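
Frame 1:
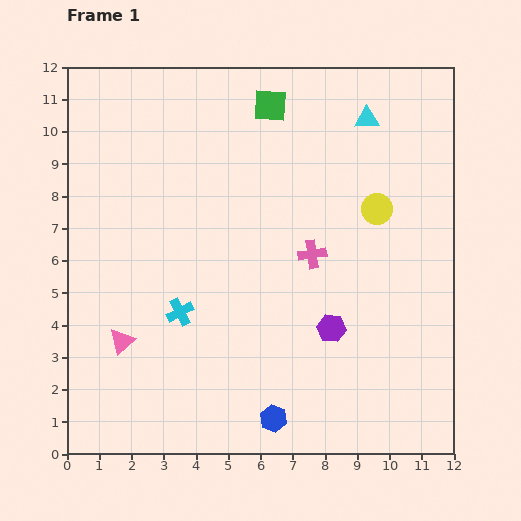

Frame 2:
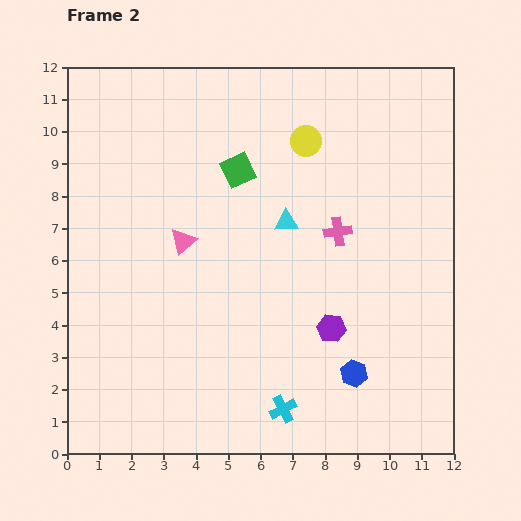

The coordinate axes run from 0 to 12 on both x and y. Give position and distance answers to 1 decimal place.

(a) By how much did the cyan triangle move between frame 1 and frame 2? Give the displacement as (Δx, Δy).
(-2.5, -3.2)

The cyan triangle was at (9.3, 10.4) in frame 1 and (6.8, 7.2) in frame 2.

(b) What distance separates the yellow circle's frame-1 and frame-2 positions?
3.0

The yellow circle moved from (9.6, 7.6) to (7.4, 9.7), a distance of √(2.2² + 2.1²) ≈ 3.0.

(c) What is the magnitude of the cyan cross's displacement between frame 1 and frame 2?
4.4

The cyan cross moved from (3.5, 4.4) to (6.7, 1.4), a distance of √(3.2² + 3.0²) ≈ 4.4.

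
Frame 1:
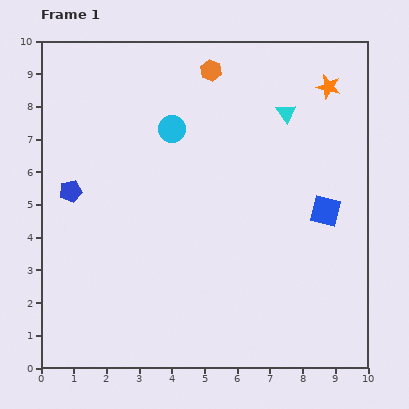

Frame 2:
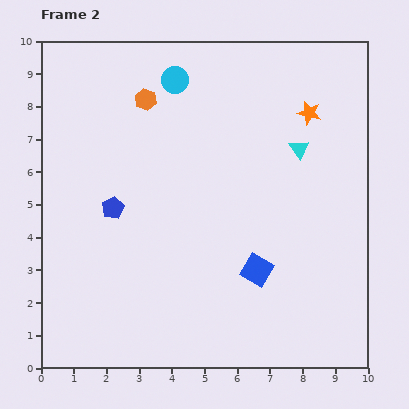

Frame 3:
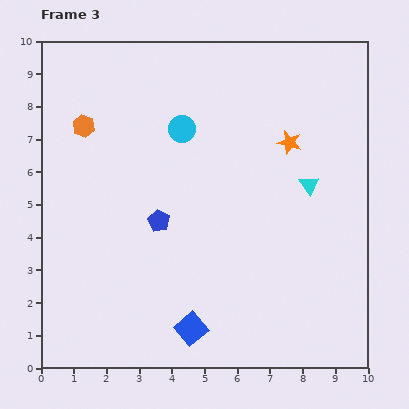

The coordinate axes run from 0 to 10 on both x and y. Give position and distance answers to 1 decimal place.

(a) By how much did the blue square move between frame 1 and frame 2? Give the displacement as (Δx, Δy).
(-2.1, -1.8)

The blue square was at (8.7, 4.8) in frame 1 and (6.6, 3.0) in frame 2.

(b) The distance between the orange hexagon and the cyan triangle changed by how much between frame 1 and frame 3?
+4.5

Distance in frame 1: 2.6. Distance in frame 3: 7.1.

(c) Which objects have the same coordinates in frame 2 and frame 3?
none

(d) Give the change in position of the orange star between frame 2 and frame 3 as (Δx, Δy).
(-0.6, -0.9)

The orange star was at (8.2, 7.8) in frame 2 and (7.6, 6.9) in frame 3.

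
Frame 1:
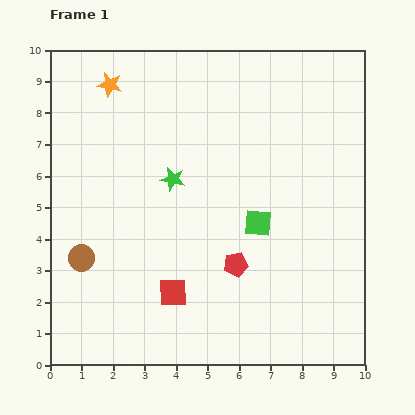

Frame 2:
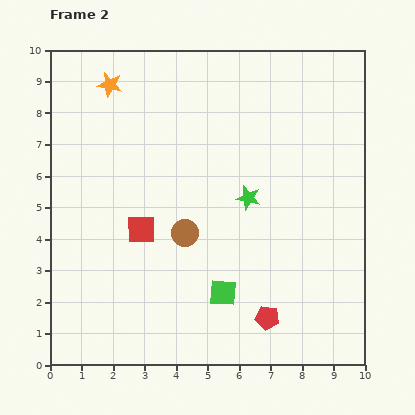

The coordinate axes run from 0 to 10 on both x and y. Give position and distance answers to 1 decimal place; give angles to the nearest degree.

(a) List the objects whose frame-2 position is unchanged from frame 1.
the orange star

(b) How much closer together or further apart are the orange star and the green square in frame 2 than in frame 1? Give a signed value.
+1.1

Distance in frame 1: 6.4. Distance in frame 2: 7.5.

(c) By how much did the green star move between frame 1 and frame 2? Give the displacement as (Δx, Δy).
(2.4, -0.6)

The green star was at (3.9, 5.9) in frame 1 and (6.3, 5.3) in frame 2.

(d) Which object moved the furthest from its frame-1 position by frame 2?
the brown circle

(moved 3.4; next 2.5)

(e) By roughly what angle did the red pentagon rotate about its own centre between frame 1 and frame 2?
19° clockwise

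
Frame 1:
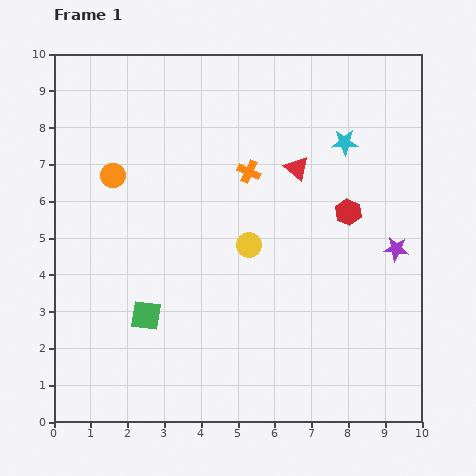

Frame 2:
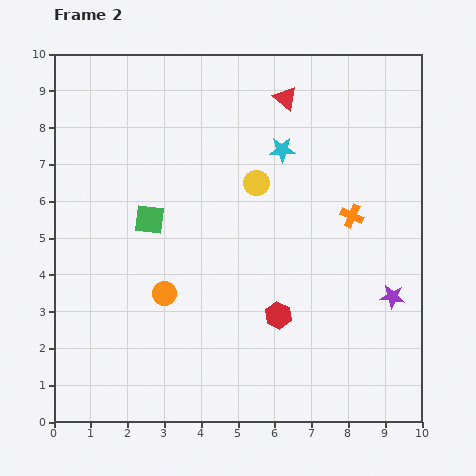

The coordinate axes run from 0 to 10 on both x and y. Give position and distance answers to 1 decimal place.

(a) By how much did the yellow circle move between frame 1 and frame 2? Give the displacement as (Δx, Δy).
(0.2, 1.7)

The yellow circle was at (5.3, 4.8) in frame 1 and (5.5, 6.5) in frame 2.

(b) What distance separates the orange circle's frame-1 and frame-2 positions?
3.5

The orange circle moved from (1.6, 6.7) to (3.0, 3.5), a distance of √(1.4² + 3.2²) ≈ 3.5.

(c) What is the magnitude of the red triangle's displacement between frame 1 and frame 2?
1.9

The red triangle moved from (6.6, 6.9) to (6.3, 8.8), a distance of √(0.3² + 1.9²) ≈ 1.9.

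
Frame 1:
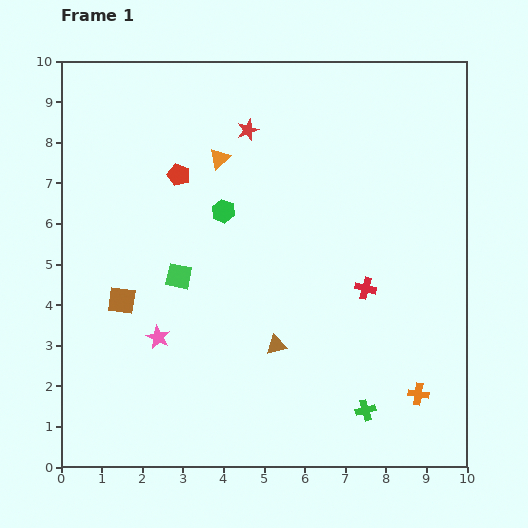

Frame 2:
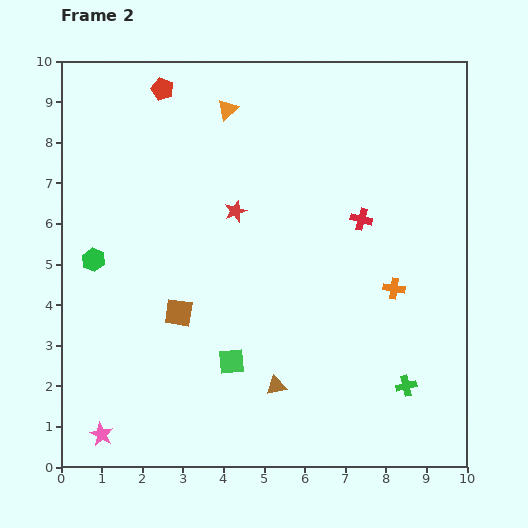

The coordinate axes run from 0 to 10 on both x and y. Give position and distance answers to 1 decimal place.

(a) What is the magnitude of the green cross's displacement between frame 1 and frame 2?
1.2

The green cross moved from (7.5, 1.4) to (8.5, 2.0), a distance of √(1.0² + 0.6²) ≈ 1.2.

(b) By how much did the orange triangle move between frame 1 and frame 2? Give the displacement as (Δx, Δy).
(0.2, 1.2)

The orange triangle was at (3.9, 7.6) in frame 1 and (4.1, 8.8) in frame 2.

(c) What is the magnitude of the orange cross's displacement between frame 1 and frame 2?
2.7

The orange cross moved from (8.8, 1.8) to (8.2, 4.4), a distance of √(0.6² + 2.6²) ≈ 2.7.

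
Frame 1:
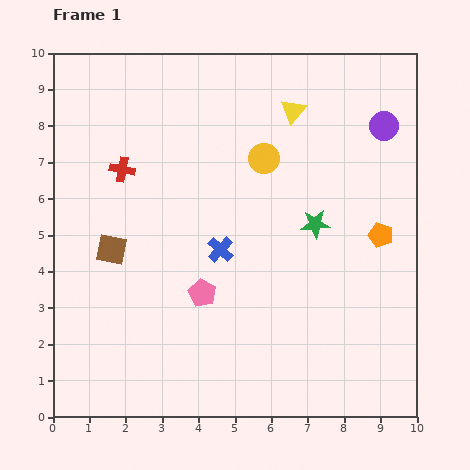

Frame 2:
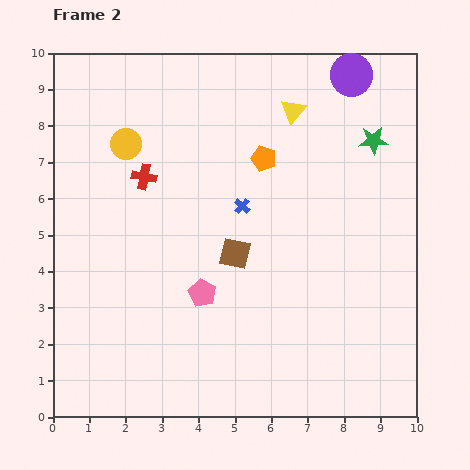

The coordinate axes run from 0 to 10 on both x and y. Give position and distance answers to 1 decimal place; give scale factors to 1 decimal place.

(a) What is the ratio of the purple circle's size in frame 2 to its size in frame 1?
1.5×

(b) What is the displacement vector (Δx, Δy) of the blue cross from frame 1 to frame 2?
(0.6, 1.2)

The blue cross was at (4.6, 4.6) in frame 1 and (5.2, 5.8) in frame 2.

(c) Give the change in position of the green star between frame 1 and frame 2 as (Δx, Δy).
(1.6, 2.3)

The green star was at (7.2, 5.3) in frame 1 and (8.8, 7.6) in frame 2.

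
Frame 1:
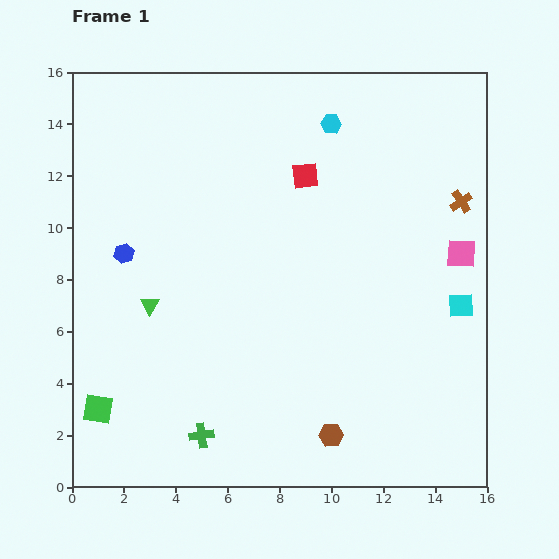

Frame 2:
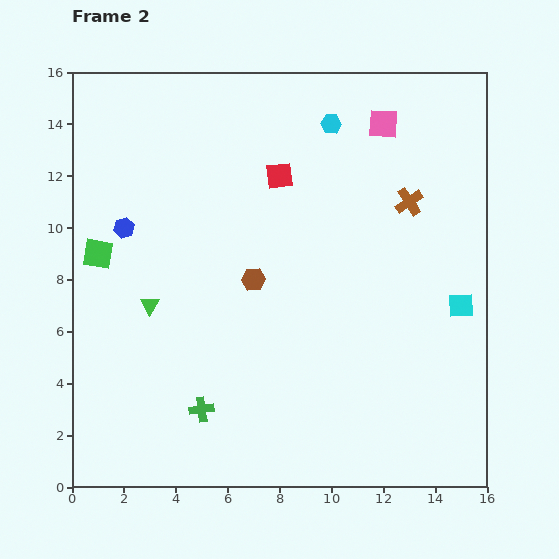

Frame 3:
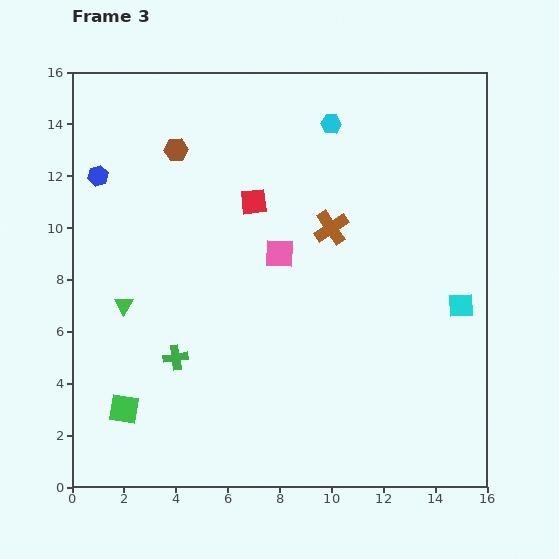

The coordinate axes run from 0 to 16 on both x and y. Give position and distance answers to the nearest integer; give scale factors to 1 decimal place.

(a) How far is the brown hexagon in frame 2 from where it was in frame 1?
7

The brown hexagon moved from (10, 2) to (7, 8), a distance of √(3² + 6²) ≈ 7.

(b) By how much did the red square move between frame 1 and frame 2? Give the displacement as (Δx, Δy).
(-1, 0)

The red square was at (9, 12) in frame 1 and (8, 12) in frame 2.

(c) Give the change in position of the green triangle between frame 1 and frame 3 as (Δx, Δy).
(-1, 0)

The green triangle was at (3, 7) in frame 1 and (2, 7) in frame 3.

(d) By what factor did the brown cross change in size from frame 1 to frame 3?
1.5×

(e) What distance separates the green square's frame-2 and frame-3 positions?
6

The green square moved from (1, 9) to (2, 3), a distance of √(1² + 6²) ≈ 6.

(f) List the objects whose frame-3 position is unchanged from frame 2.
the cyan square, the cyan hexagon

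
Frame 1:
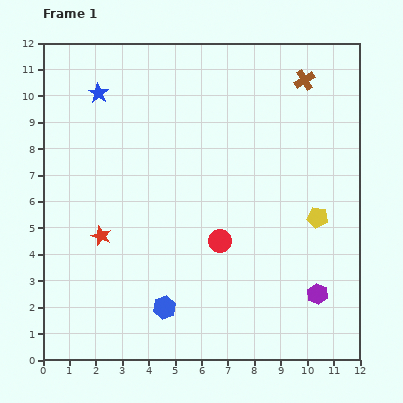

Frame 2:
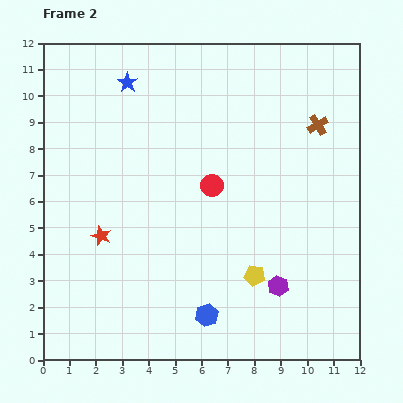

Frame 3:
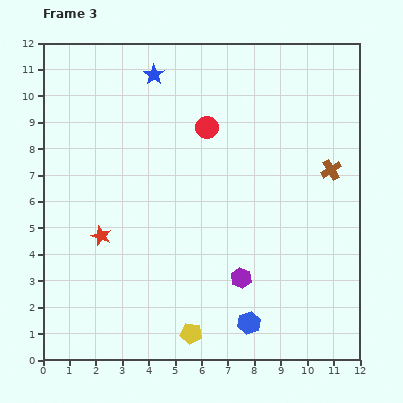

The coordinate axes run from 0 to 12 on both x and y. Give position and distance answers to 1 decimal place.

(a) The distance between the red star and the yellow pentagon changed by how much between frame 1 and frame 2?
-2.2

Distance in frame 1: 8.2. Distance in frame 2: 6.0.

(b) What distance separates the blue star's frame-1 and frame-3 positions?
2.2

The blue star moved from (2.1, 10.1) to (4.2, 10.8), a distance of √(2.1² + 0.7²) ≈ 2.2.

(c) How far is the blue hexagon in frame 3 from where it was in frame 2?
1.6

The blue hexagon moved from (6.2, 1.7) to (7.8, 1.4), a distance of √(1.6² + 0.3²) ≈ 1.6.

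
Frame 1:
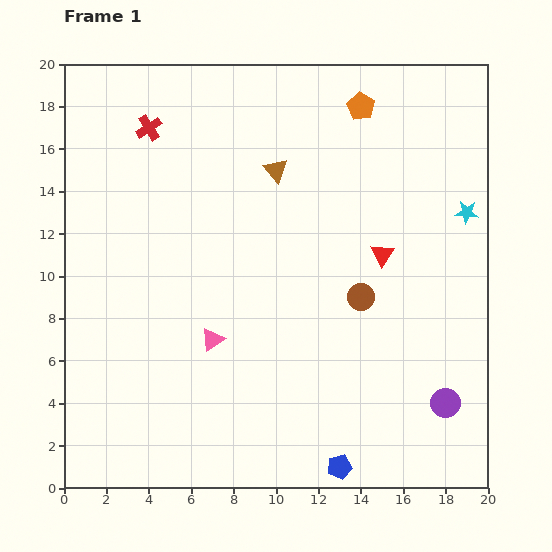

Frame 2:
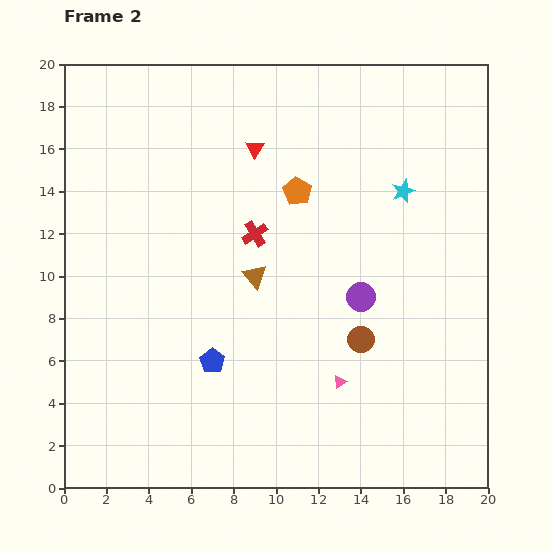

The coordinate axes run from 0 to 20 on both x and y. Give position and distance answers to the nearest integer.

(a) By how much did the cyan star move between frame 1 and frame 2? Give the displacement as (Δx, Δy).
(-3, 1)

The cyan star was at (19, 13) in frame 1 and (16, 14) in frame 2.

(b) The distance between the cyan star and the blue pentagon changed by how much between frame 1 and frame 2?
-1

Distance in frame 1: 13. Distance in frame 2: 12.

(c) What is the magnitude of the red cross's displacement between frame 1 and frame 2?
7

The red cross moved from (4, 17) to (9, 12), a distance of √(5² + 5²) ≈ 7.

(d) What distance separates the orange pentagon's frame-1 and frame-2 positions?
5

The orange pentagon moved from (14, 18) to (11, 14), a distance of √(3² + 4²) ≈ 5.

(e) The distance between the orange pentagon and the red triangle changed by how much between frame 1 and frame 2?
-4

Distance in frame 1: 7. Distance in frame 2: 3.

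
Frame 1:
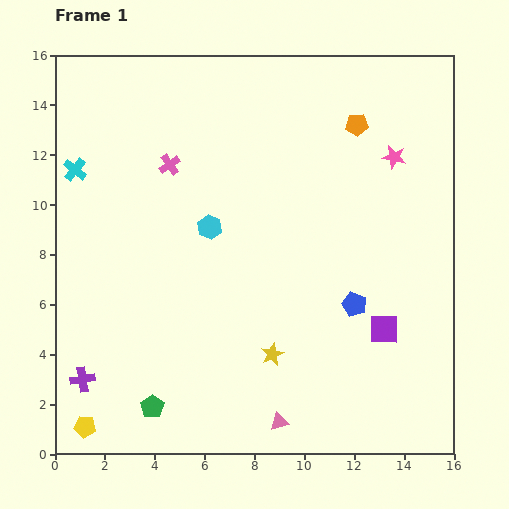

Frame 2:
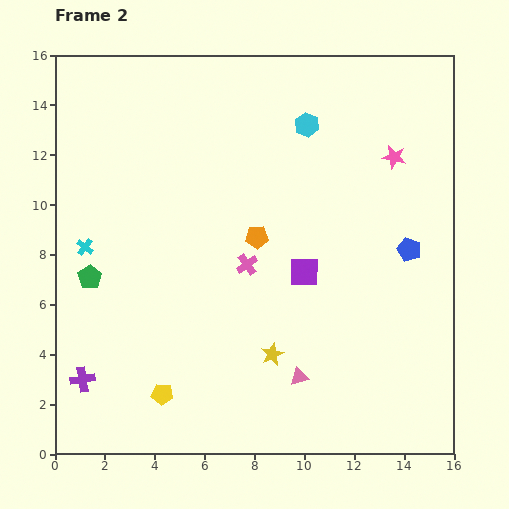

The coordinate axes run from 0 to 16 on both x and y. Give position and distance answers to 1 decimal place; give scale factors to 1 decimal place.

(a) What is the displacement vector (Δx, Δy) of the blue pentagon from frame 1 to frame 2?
(2.2, 2.2)

The blue pentagon was at (12.0, 6.0) in frame 1 and (14.2, 8.2) in frame 2.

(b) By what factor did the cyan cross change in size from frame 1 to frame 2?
0.8×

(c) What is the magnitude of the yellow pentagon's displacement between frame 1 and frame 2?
3.4

The yellow pentagon moved from (1.2, 1.1) to (4.3, 2.4), a distance of √(3.1² + 1.3²) ≈ 3.4.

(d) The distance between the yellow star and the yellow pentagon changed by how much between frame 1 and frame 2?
-3.3

Distance in frame 1: 8.0. Distance in frame 2: 4.7.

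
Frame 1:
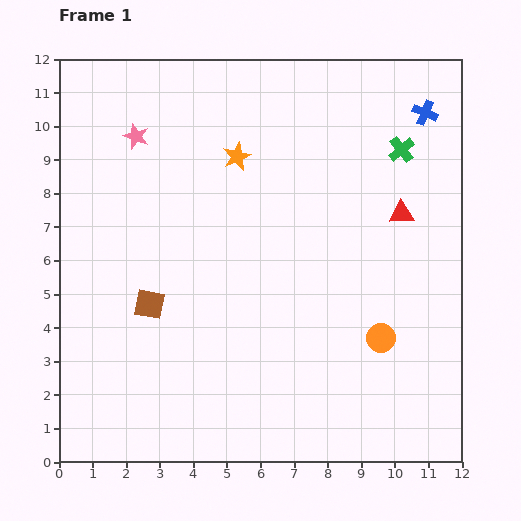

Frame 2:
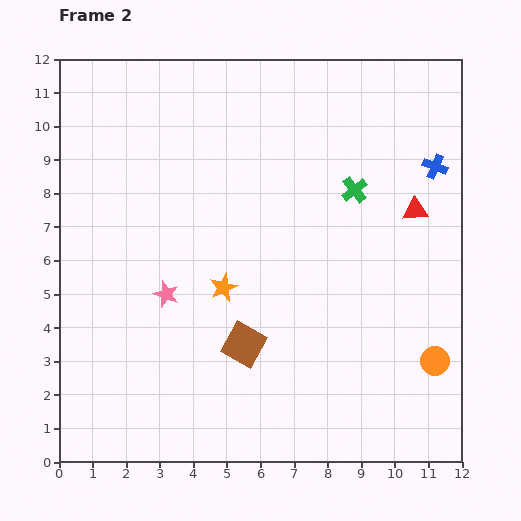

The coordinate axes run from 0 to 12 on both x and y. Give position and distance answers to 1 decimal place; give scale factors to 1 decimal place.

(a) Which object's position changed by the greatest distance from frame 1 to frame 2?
the pink star

(moved 4.8; next 3.9)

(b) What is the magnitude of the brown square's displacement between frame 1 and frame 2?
3.0

The brown square moved from (2.7, 4.7) to (5.5, 3.5), a distance of √(2.8² + 1.2²) ≈ 3.0.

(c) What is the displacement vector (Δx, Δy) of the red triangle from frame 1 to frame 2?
(0.4, 0.1)

The red triangle was at (10.2, 7.4) in frame 1 and (10.6, 7.5) in frame 2.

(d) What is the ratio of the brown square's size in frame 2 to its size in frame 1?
1.4×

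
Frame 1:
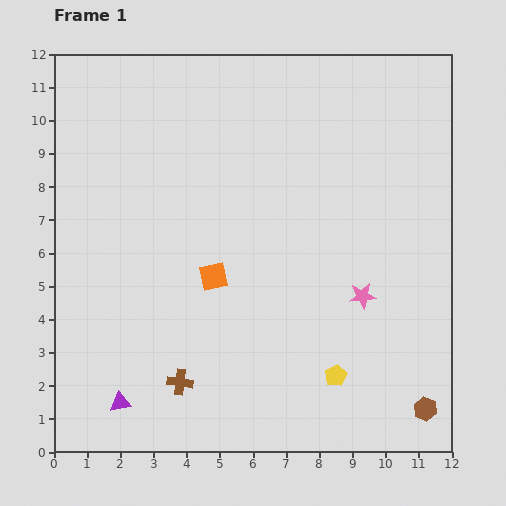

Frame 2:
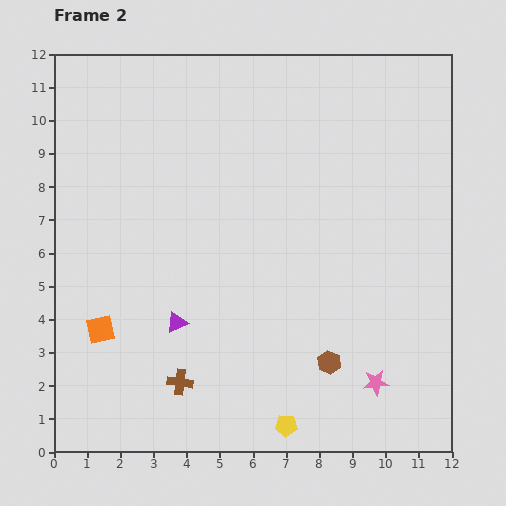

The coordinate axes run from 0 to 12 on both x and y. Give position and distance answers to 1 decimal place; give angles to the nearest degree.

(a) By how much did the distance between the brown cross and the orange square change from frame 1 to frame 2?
-0.5

Distance in frame 1: 3.4. Distance in frame 2: 2.9.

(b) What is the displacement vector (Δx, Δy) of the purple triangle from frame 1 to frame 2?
(1.7, 2.4)

The purple triangle was at (2.0, 1.5) in frame 1 and (3.7, 3.9) in frame 2.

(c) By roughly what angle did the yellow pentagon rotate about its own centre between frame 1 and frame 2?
30° clockwise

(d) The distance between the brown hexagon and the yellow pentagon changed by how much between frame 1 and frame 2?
-0.6

Distance in frame 1: 2.9. Distance in frame 2: 2.3.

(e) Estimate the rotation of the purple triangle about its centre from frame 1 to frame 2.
15° counter-clockwise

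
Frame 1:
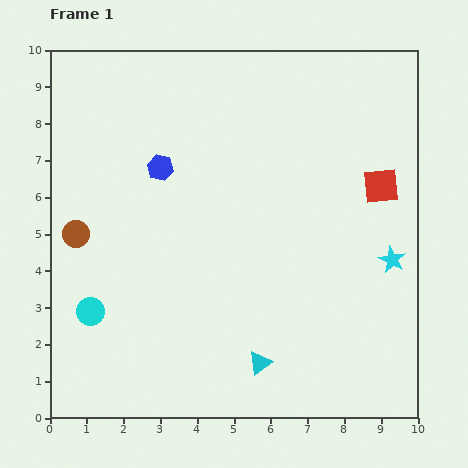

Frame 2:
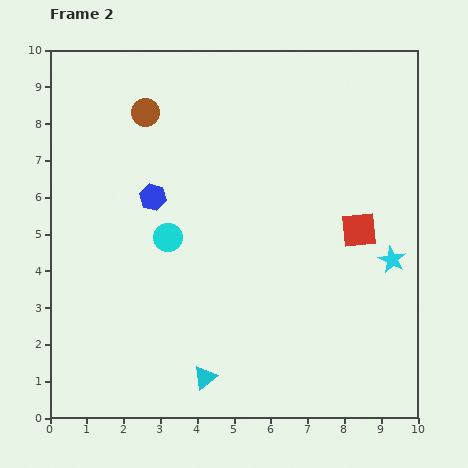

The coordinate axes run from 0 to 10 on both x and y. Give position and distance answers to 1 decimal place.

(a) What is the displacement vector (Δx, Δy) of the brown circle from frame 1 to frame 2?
(1.9, 3.3)

The brown circle was at (0.7, 5.0) in frame 1 and (2.6, 8.3) in frame 2.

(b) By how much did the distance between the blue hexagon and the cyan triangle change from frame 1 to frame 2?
-0.8

Distance in frame 1: 5.9. Distance in frame 2: 5.1.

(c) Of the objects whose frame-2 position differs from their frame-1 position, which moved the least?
the blue hexagon

(moved 0.8)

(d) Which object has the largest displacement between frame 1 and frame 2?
the brown circle

(moved 3.8; next 2.9)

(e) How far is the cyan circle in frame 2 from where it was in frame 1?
2.9

The cyan circle moved from (1.1, 2.9) to (3.2, 4.9), a distance of √(2.1² + 2.0²) ≈ 2.9.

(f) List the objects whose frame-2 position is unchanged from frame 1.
the cyan star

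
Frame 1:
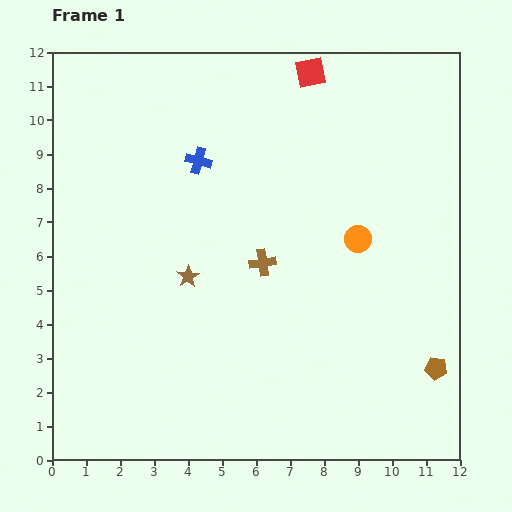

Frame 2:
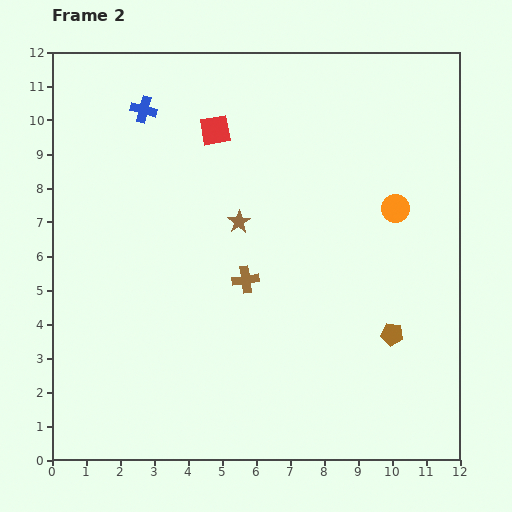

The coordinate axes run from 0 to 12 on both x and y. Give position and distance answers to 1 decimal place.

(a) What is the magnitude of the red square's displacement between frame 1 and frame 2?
3.3

The red square moved from (7.6, 11.4) to (4.8, 9.7), a distance of √(2.8² + 1.7²) ≈ 3.3.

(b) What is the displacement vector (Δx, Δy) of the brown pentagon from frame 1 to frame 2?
(-1.3, 1.0)

The brown pentagon was at (11.3, 2.7) in frame 1 and (10.0, 3.7) in frame 2.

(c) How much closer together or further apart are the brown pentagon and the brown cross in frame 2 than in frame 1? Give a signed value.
-1.4

Distance in frame 1: 6.0. Distance in frame 2: 4.6.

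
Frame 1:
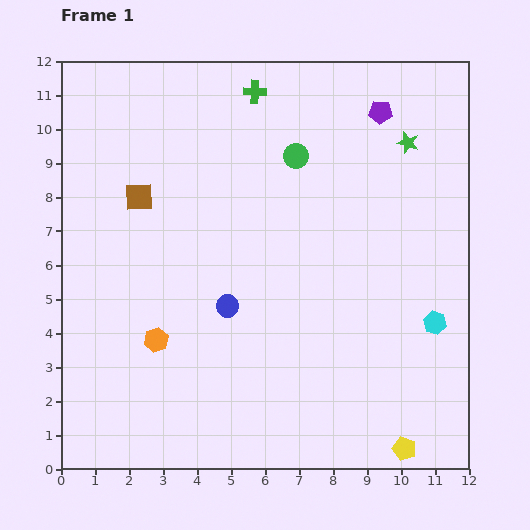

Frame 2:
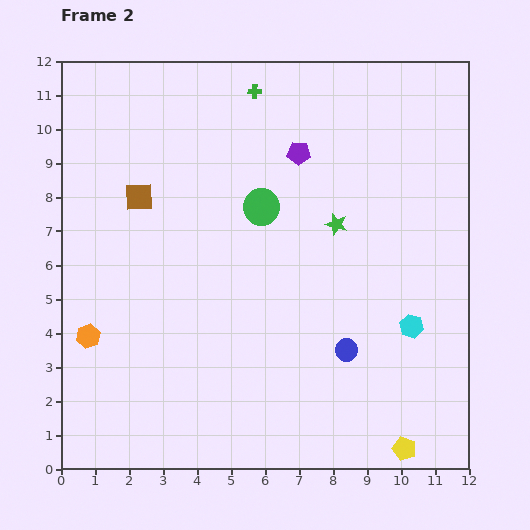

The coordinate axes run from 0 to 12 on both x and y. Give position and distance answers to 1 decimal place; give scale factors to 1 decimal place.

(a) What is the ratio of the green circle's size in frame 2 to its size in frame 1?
1.5×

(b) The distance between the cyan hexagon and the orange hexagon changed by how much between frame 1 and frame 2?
+1.3

Distance in frame 1: 8.2. Distance in frame 2: 9.5.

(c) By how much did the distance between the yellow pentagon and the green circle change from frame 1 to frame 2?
-1.0

Distance in frame 1: 9.2. Distance in frame 2: 8.2.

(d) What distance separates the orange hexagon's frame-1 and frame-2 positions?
2.0

The orange hexagon moved from (2.8, 3.8) to (0.8, 3.9), a distance of √(2.0² + 0.1²) ≈ 2.0.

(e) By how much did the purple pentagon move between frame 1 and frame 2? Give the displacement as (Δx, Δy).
(-2.4, -1.2)

The purple pentagon was at (9.4, 10.5) in frame 1 and (7.0, 9.3) in frame 2.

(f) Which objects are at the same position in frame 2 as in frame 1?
the yellow pentagon, the green cross, the brown square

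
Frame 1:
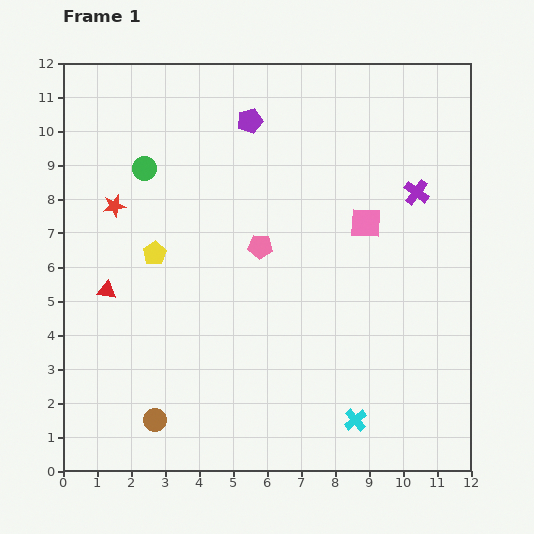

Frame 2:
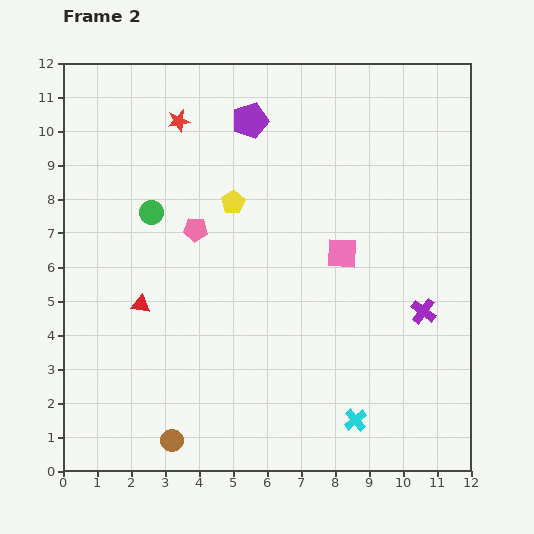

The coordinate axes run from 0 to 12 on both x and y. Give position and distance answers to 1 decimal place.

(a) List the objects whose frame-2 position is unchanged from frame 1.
the purple pentagon, the cyan cross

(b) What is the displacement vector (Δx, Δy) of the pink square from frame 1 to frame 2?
(-0.7, -0.9)

The pink square was at (8.9, 7.3) in frame 1 and (8.2, 6.4) in frame 2.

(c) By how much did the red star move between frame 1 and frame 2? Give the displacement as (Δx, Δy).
(1.9, 2.5)

The red star was at (1.5, 7.8) in frame 1 and (3.4, 10.3) in frame 2.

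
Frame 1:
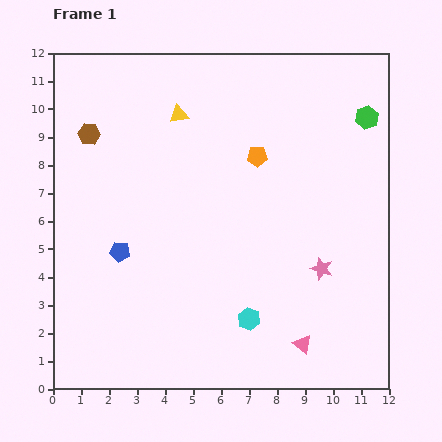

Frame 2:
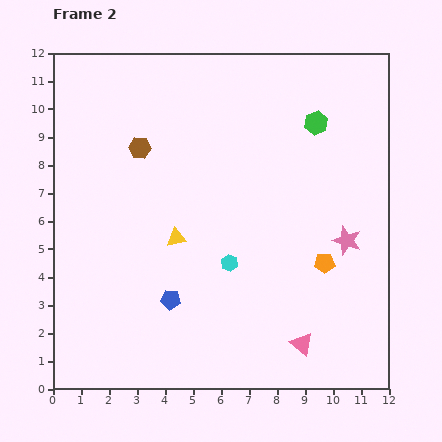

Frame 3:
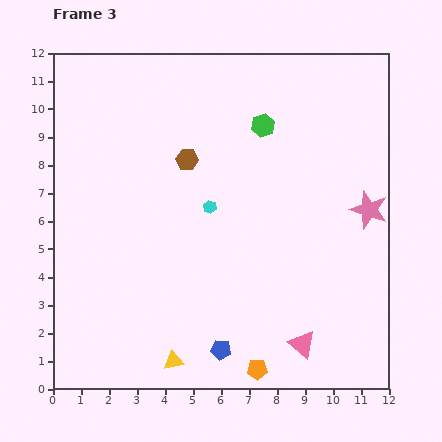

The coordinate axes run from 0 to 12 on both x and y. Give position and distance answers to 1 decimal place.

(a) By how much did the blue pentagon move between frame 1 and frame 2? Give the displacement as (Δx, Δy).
(1.8, -1.7)

The blue pentagon was at (2.4, 4.9) in frame 1 and (4.2, 3.2) in frame 2.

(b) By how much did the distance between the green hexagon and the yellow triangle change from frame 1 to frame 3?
+2.3

Distance in frame 1: 6.7. Distance in frame 3: 9.0.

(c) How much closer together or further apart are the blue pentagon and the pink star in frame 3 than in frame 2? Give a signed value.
+0.7

Distance in frame 2: 6.6. Distance in frame 3: 7.3.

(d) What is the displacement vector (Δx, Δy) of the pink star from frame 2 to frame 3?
(0.8, 1.1)

The pink star was at (10.5, 5.3) in frame 2 and (11.3, 6.4) in frame 3.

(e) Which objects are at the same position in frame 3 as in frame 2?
the pink triangle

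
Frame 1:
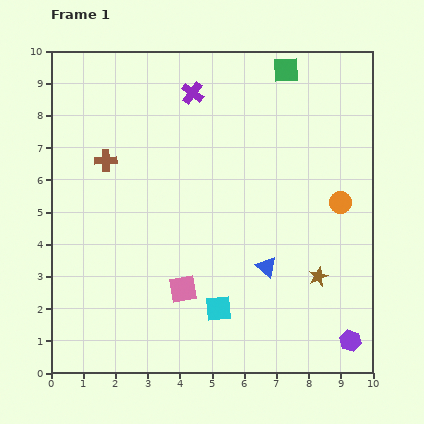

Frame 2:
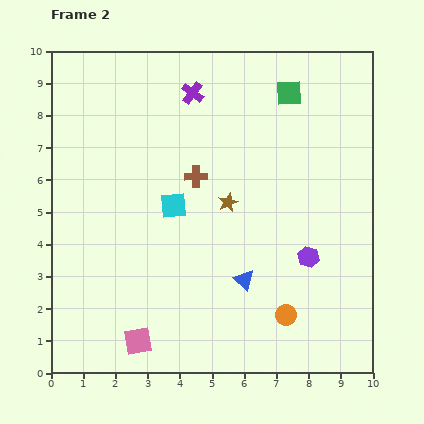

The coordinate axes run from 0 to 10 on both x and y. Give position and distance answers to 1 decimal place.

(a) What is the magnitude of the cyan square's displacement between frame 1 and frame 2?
3.5

The cyan square moved from (5.2, 2.0) to (3.8, 5.2), a distance of √(1.4² + 3.2²) ≈ 3.5.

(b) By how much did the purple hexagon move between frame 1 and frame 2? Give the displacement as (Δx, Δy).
(-1.3, 2.6)

The purple hexagon was at (9.3, 1.0) in frame 1 and (8.0, 3.6) in frame 2.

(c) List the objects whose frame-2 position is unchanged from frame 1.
the purple cross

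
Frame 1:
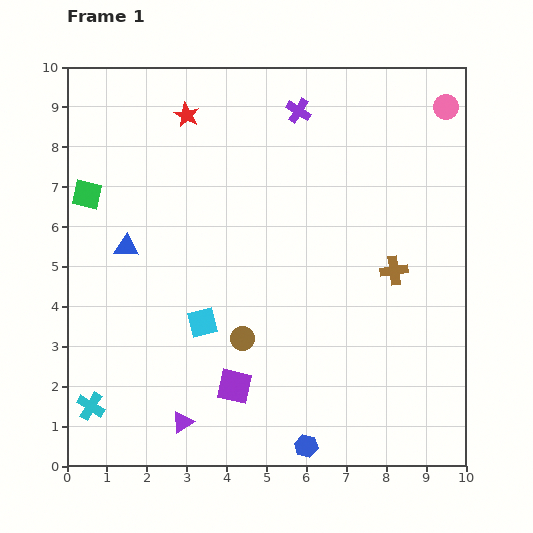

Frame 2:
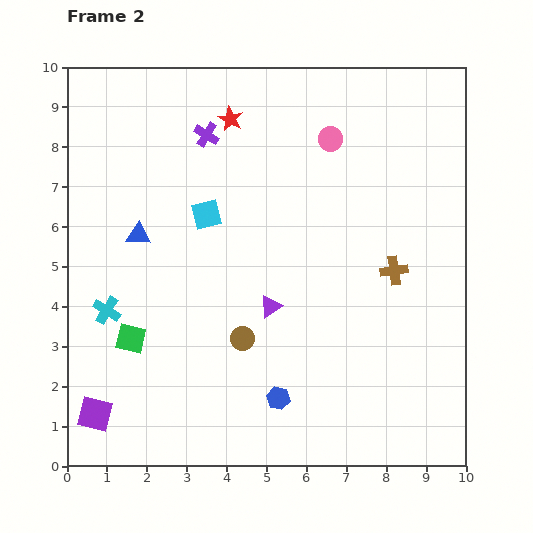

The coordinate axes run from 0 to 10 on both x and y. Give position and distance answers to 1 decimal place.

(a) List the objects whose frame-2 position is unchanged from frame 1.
the brown cross, the brown circle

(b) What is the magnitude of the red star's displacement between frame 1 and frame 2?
1.1

The red star moved from (3.0, 8.8) to (4.1, 8.7), a distance of √(1.1² + 0.1²) ≈ 1.1.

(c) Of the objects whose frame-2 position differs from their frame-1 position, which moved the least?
the blue triangle

(moved 0.4)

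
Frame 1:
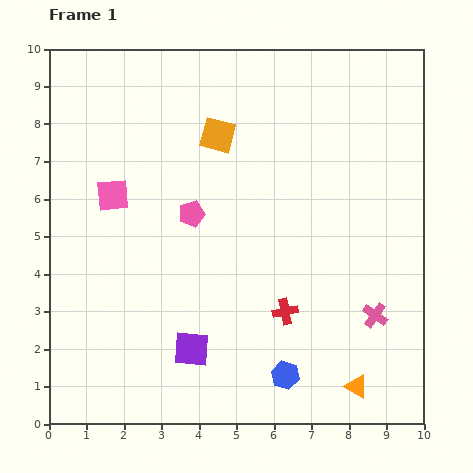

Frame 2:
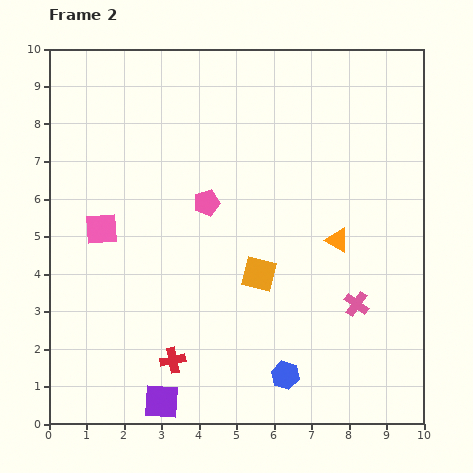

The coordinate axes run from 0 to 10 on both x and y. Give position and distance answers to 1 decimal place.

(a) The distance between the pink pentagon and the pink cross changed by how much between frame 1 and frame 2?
-0.8

Distance in frame 1: 5.6. Distance in frame 2: 4.8.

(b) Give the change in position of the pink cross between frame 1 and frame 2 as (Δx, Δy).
(-0.5, 0.3)

The pink cross was at (8.7, 2.9) in frame 1 and (8.2, 3.2) in frame 2.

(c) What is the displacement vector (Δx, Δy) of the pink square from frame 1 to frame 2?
(-0.3, -0.9)

The pink square was at (1.7, 6.1) in frame 1 and (1.4, 5.2) in frame 2.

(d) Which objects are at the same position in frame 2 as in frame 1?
the blue hexagon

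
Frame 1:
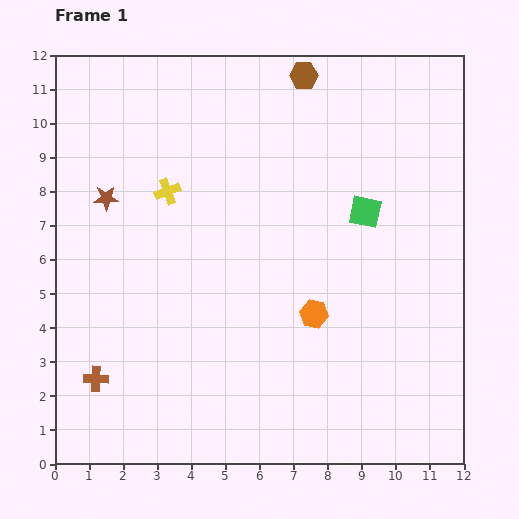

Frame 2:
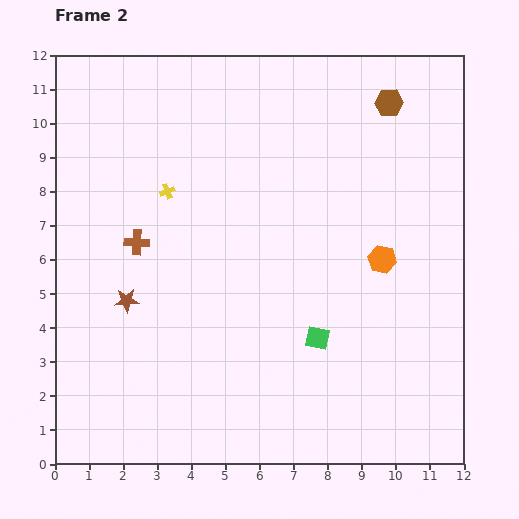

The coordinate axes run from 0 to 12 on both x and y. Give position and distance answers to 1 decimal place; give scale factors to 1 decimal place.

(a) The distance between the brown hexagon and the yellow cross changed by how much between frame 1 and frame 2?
+1.8

Distance in frame 1: 5.2. Distance in frame 2: 7.0.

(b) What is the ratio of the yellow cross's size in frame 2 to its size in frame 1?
0.6×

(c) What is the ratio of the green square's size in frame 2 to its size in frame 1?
0.7×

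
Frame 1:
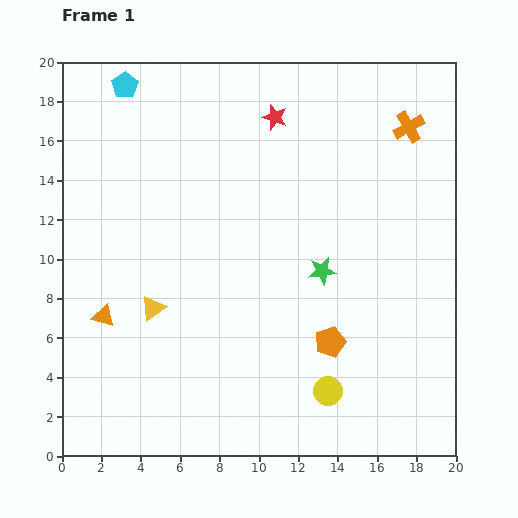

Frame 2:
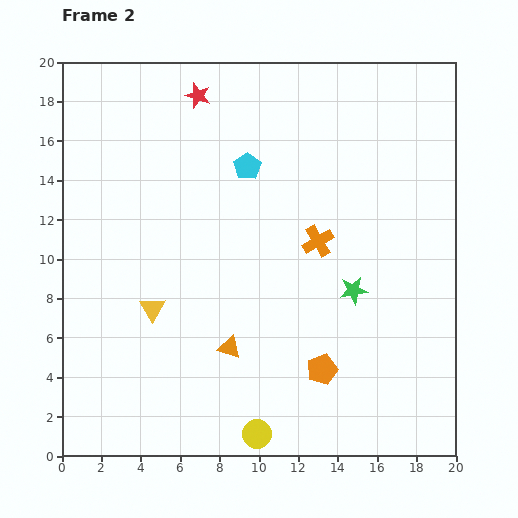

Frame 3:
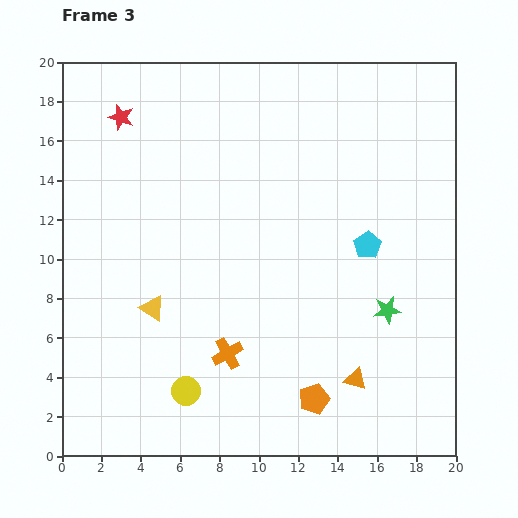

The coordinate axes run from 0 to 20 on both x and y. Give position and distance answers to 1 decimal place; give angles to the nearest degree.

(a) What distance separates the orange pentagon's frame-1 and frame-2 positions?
1.5

The orange pentagon moved from (13.6, 5.8) to (13.2, 4.4), a distance of √(0.4² + 1.4²) ≈ 1.5.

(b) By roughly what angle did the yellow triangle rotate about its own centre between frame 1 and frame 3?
51° counter-clockwise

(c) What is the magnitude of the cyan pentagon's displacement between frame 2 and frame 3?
7.3

The cyan pentagon moved from (9.4, 14.7) to (15.5, 10.7), a distance of √(6.1² + 4.0²) ≈ 7.3.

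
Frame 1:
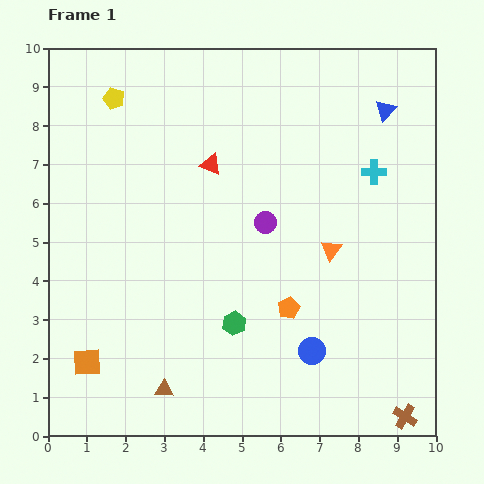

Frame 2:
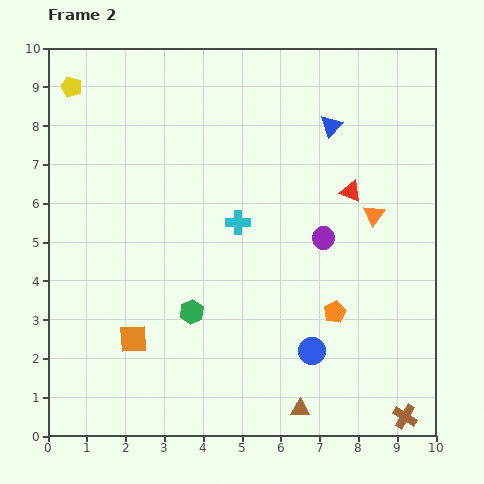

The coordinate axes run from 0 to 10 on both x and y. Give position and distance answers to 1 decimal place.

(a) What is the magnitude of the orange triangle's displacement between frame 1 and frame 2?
1.4

The orange triangle moved from (7.3, 4.8) to (8.4, 5.7), a distance of √(1.1² + 0.9²) ≈ 1.4.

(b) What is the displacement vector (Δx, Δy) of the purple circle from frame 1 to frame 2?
(1.5, -0.4)

The purple circle was at (5.6, 5.5) in frame 1 and (7.1, 5.1) in frame 2.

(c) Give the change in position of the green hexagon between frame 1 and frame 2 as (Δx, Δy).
(-1.1, 0.3)

The green hexagon was at (4.8, 2.9) in frame 1 and (3.7, 3.2) in frame 2.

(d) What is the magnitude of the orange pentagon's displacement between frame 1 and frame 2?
1.2

The orange pentagon moved from (6.2, 3.3) to (7.4, 3.2), a distance of √(1.2² + 0.1²) ≈ 1.2.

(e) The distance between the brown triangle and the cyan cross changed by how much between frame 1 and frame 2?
-2.7

Distance in frame 1: 7.8. Distance in frame 2: 5.1.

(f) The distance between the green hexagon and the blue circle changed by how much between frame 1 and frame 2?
+1.2

Distance in frame 1: 2.1. Distance in frame 2: 3.3.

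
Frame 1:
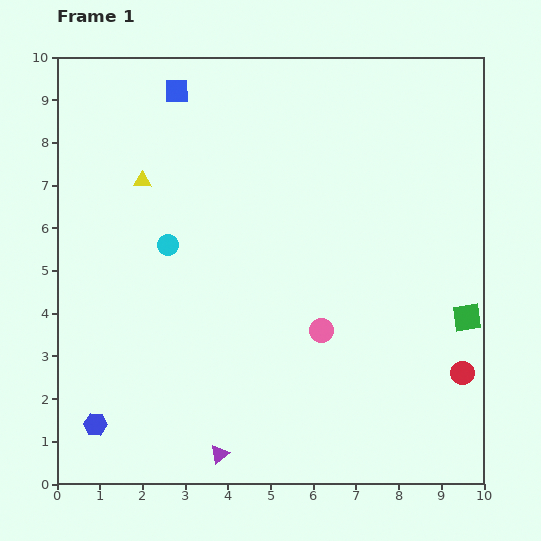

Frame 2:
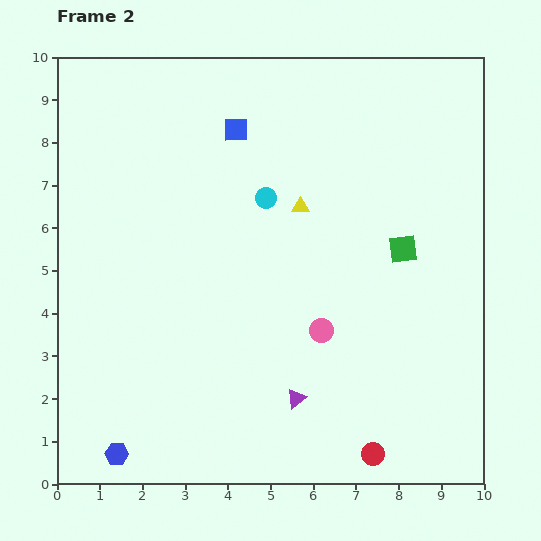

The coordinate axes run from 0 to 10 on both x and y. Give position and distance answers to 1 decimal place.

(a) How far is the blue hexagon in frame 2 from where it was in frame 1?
0.9

The blue hexagon moved from (0.9, 1.4) to (1.4, 0.7), a distance of √(0.5² + 0.7²) ≈ 0.9.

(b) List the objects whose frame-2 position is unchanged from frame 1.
the pink circle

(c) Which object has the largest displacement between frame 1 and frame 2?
the yellow triangle

(moved 3.7; next 2.8)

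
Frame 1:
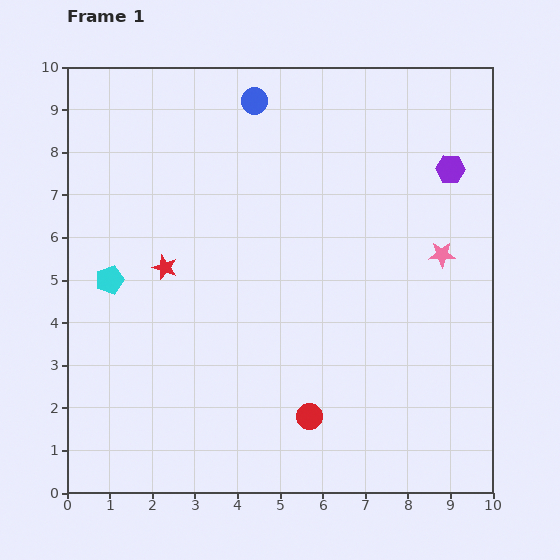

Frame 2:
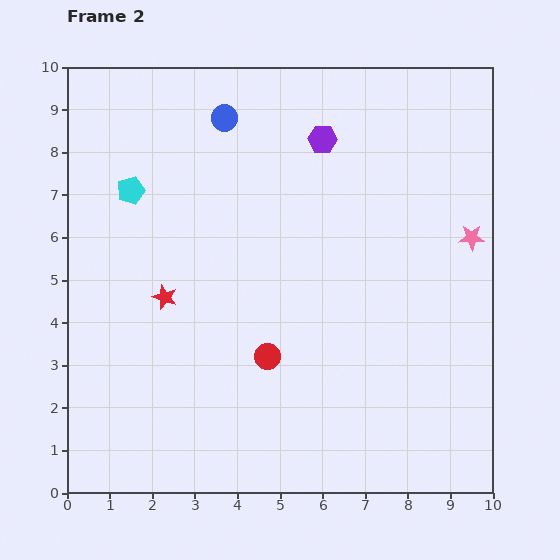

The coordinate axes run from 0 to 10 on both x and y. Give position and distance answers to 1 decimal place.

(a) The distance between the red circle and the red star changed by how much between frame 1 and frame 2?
-2.1

Distance in frame 1: 4.9. Distance in frame 2: 2.8.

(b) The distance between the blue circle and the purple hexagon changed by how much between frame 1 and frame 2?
-2.5

Distance in frame 1: 4.9. Distance in frame 2: 2.4.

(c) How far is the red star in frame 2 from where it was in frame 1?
0.7

The red star moved from (2.3, 5.3) to (2.3, 4.6), a distance of √(0.0² + 0.7²) ≈ 0.7.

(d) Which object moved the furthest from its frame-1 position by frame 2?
the purple hexagon

(moved 3.1; next 2.2)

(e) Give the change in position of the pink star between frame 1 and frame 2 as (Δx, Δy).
(0.7, 0.4)

The pink star was at (8.8, 5.6) in frame 1 and (9.5, 6.0) in frame 2.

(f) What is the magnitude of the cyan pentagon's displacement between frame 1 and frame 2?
2.2

The cyan pentagon moved from (1.0, 5.0) to (1.5, 7.1), a distance of √(0.5² + 2.1²) ≈ 2.2.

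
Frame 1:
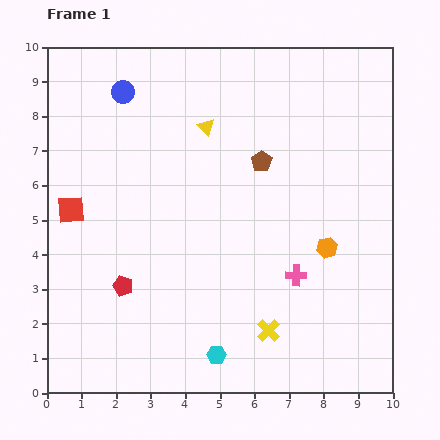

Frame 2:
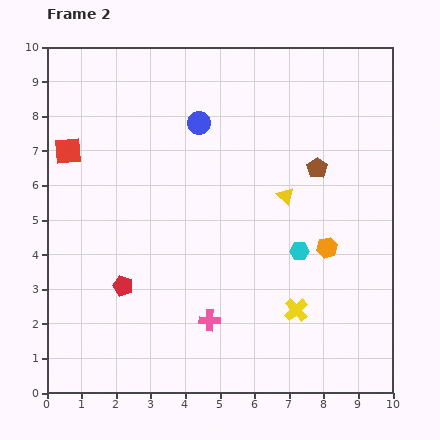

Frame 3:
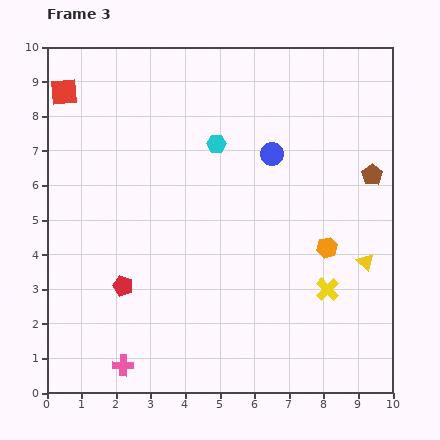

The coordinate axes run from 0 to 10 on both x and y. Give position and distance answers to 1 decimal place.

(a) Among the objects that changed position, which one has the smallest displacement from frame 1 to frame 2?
the yellow cross

(moved 1.0)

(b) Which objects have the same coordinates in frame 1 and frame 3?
the orange hexagon, the red pentagon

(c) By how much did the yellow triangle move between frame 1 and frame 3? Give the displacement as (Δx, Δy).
(4.6, -3.9)

The yellow triangle was at (4.6, 7.7) in frame 1 and (9.2, 3.8) in frame 3.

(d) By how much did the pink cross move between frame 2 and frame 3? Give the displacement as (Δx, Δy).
(-2.5, -1.3)

The pink cross was at (4.7, 2.1) in frame 2 and (2.2, 0.8) in frame 3.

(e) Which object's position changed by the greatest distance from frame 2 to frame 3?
the cyan hexagon

(moved 3.9; next 3.0)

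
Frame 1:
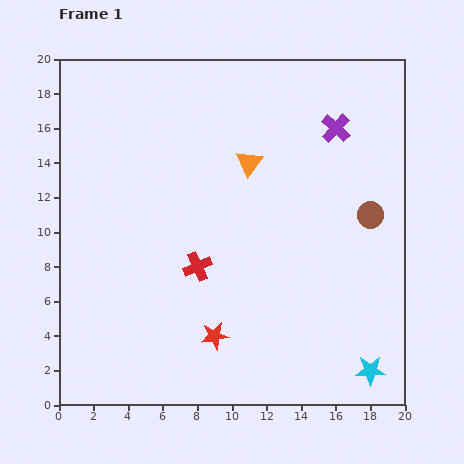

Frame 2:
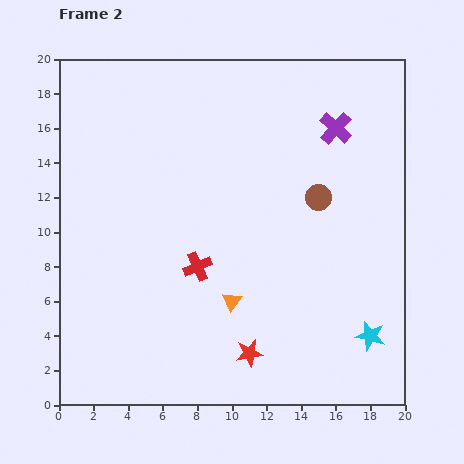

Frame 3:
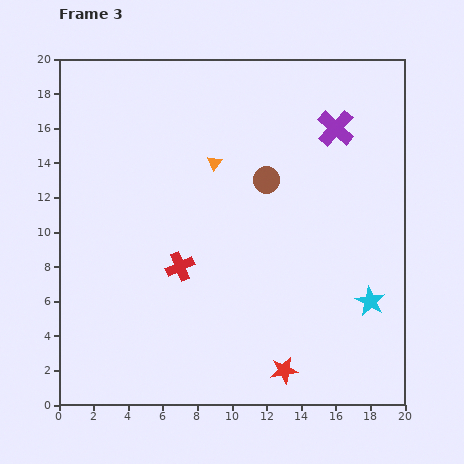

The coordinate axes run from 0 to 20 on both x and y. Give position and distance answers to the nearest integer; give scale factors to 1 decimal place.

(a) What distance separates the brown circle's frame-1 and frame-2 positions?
3

The brown circle moved from (18, 11) to (15, 12), a distance of √(3² + 1²) ≈ 3.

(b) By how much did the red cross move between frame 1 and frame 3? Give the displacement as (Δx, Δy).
(-1, 0)

The red cross was at (8, 8) in frame 1 and (7, 8) in frame 3.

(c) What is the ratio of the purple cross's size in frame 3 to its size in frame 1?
1.3×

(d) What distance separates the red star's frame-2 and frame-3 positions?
2

The red star moved from (11, 3) to (13, 2), a distance of √(2² + 1²) ≈ 2.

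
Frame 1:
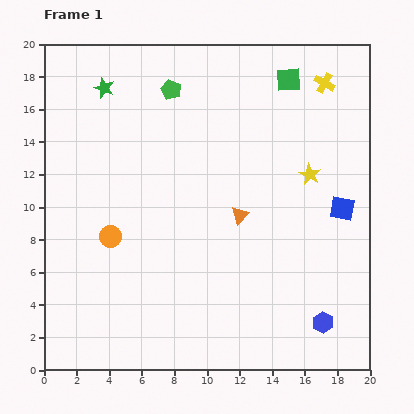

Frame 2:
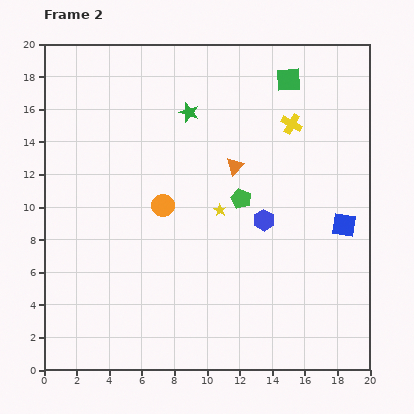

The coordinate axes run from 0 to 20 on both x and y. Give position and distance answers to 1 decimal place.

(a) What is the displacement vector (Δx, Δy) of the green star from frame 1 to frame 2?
(5.2, -1.5)

The green star was at (3.7, 17.3) in frame 1 and (8.9, 15.8) in frame 2.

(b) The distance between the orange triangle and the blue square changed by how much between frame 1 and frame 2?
+1.3

Distance in frame 1: 6.3. Distance in frame 2: 7.6.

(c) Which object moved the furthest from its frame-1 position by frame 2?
the green pentagon

(moved 8.0; next 7.3)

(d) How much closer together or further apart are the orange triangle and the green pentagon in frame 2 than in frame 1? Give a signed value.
-6.8

Distance in frame 1: 8.8. Distance in frame 2: 2.0.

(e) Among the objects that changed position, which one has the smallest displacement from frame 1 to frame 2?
the blue square

(moved 1.0)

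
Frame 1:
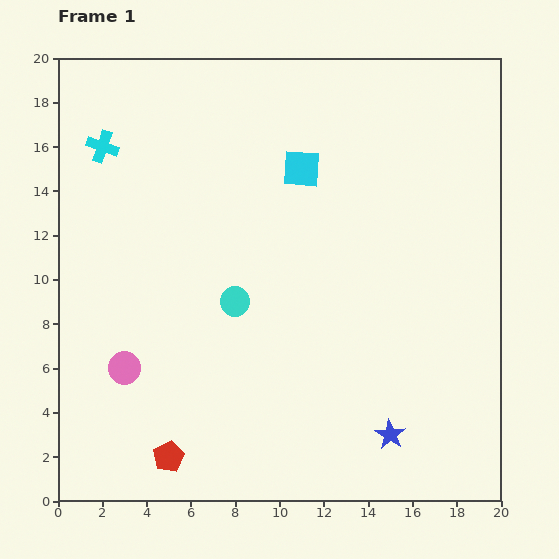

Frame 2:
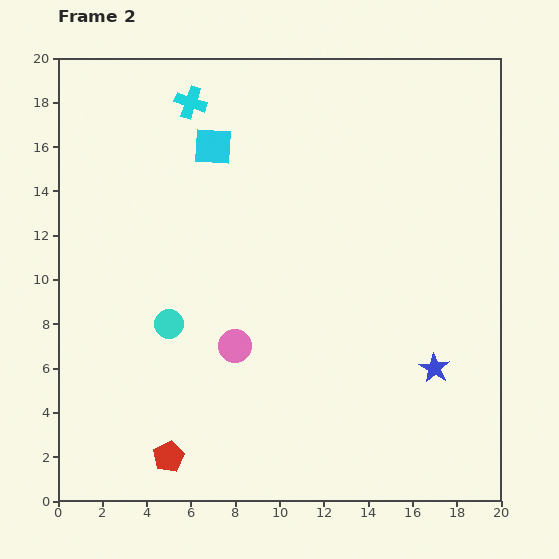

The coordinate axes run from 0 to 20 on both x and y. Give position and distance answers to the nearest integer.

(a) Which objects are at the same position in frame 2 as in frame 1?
the red pentagon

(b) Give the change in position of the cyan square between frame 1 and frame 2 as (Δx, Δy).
(-4, 1)

The cyan square was at (11, 15) in frame 1 and (7, 16) in frame 2.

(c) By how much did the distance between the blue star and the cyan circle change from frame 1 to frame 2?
+3

Distance in frame 1: 9. Distance in frame 2: 12.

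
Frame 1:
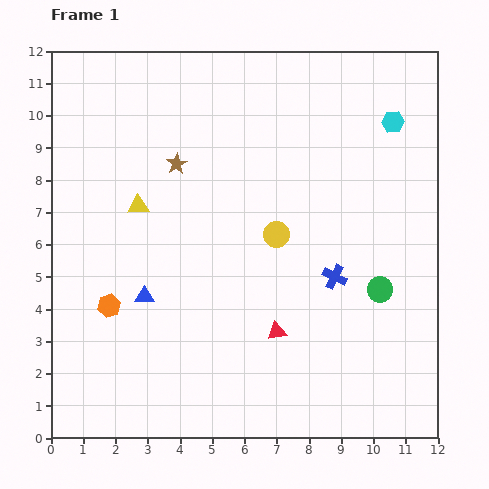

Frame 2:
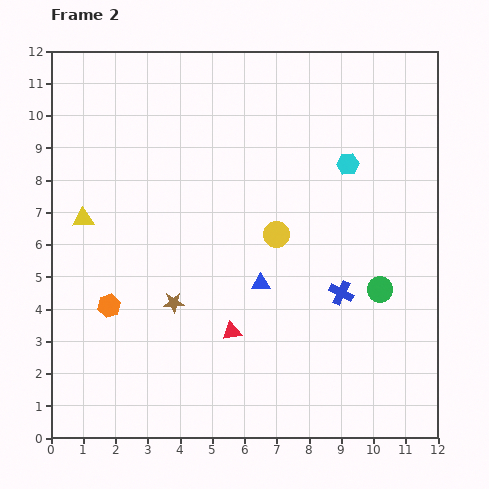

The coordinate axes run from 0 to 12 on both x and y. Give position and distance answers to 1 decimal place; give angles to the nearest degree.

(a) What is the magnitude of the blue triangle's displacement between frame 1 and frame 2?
3.6

The blue triangle moved from (2.9, 4.4) to (6.5, 4.8), a distance of √(3.6² + 0.4²) ≈ 3.6.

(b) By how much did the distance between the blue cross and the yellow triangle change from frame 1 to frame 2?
+1.8

Distance in frame 1: 6.5. Distance in frame 2: 8.3.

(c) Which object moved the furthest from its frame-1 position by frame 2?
the brown star

(moved 4.3; next 3.6)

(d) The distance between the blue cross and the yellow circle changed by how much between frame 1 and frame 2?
+0.5

Distance in frame 1: 2.2. Distance in frame 2: 2.7.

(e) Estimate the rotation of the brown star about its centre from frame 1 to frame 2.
27° clockwise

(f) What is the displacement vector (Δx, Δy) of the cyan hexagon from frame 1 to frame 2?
(-1.4, -1.3)

The cyan hexagon was at (10.6, 9.8) in frame 1 and (9.2, 8.5) in frame 2.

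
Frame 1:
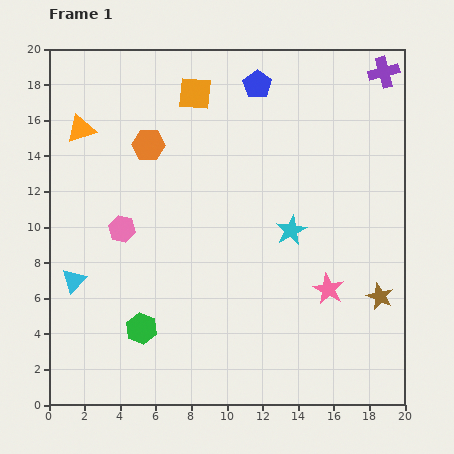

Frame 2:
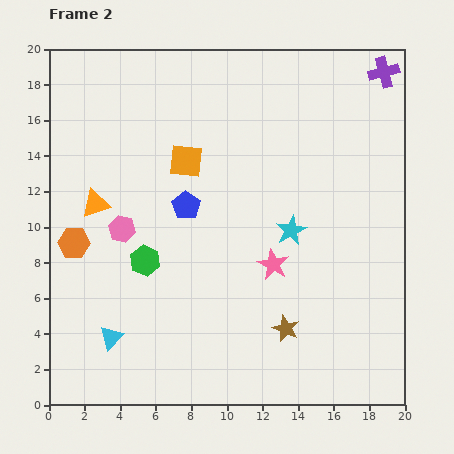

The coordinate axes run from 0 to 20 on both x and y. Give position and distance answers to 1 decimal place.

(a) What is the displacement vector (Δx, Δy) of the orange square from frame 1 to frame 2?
(-0.5, -3.8)

The orange square was at (8.2, 17.5) in frame 1 and (7.7, 13.7) in frame 2.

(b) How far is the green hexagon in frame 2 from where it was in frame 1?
3.8

The green hexagon moved from (5.2, 4.3) to (5.4, 8.1), a distance of √(0.2² + 3.8²) ≈ 3.8.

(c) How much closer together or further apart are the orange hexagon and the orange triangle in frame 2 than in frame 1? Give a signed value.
-1.4

Distance in frame 1: 3.9. Distance in frame 2: 2.5.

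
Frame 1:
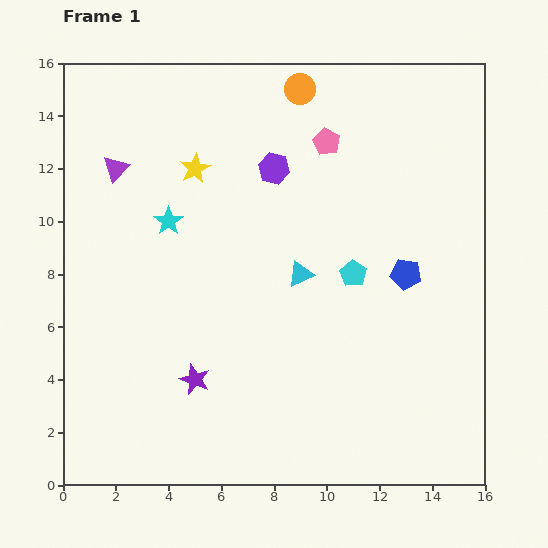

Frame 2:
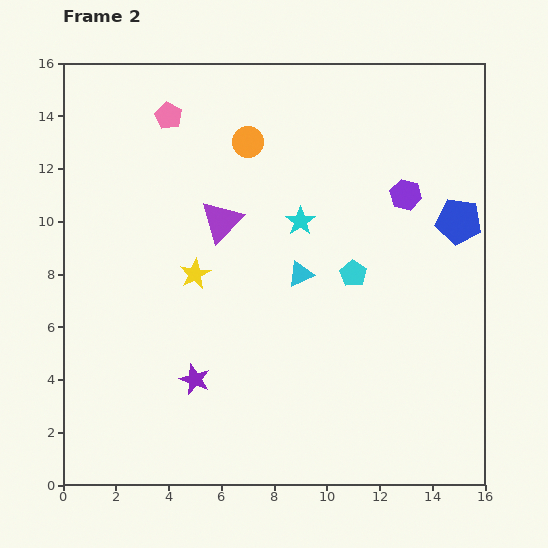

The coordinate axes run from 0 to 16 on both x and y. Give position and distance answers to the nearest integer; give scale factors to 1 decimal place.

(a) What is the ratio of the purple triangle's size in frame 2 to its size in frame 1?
1.6×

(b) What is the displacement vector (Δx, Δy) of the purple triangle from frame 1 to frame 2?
(4, -2)

The purple triangle was at (2, 12) in frame 1 and (6, 10) in frame 2.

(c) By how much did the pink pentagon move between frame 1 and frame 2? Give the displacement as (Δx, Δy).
(-6, 1)

The pink pentagon was at (10, 13) in frame 1 and (4, 14) in frame 2.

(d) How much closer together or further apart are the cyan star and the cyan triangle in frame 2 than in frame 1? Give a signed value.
-3

Distance in frame 1: 5. Distance in frame 2: 2.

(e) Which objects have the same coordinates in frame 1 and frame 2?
the purple star, the cyan pentagon, the cyan triangle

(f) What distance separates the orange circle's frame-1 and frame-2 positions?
3

The orange circle moved from (9, 15) to (7, 13), a distance of √(2² + 2²) ≈ 3.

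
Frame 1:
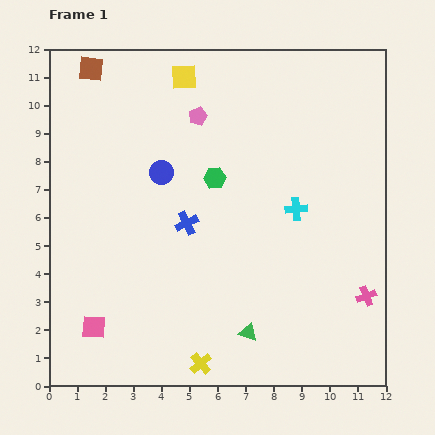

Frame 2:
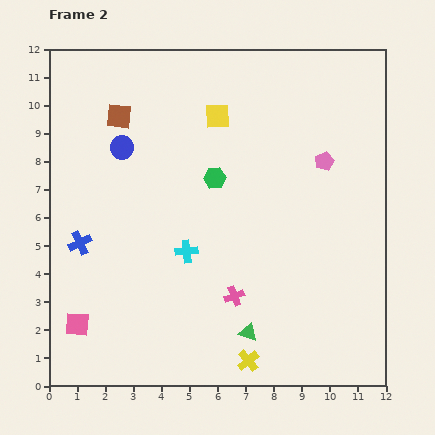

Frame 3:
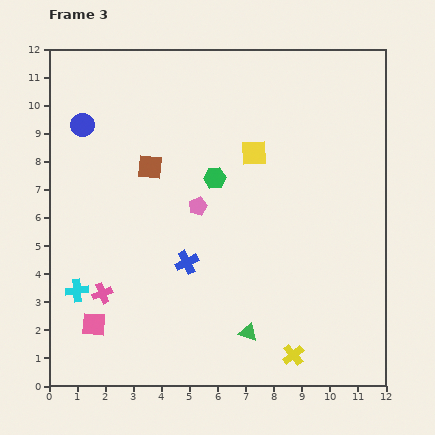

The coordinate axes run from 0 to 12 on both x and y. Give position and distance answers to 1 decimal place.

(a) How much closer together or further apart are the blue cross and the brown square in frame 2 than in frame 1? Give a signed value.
-1.8

Distance in frame 1: 6.5. Distance in frame 2: 4.7.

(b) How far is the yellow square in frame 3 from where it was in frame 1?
3.7

The yellow square moved from (4.8, 11.0) to (7.3, 8.3), a distance of √(2.5² + 2.7²) ≈ 3.7.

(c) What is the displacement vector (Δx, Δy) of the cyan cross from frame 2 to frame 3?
(-3.9, -1.4)

The cyan cross was at (4.9, 4.8) in frame 2 and (1.0, 3.4) in frame 3.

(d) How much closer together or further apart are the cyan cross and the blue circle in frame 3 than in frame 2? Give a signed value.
+1.5

Distance in frame 2: 4.4. Distance in frame 3: 5.9.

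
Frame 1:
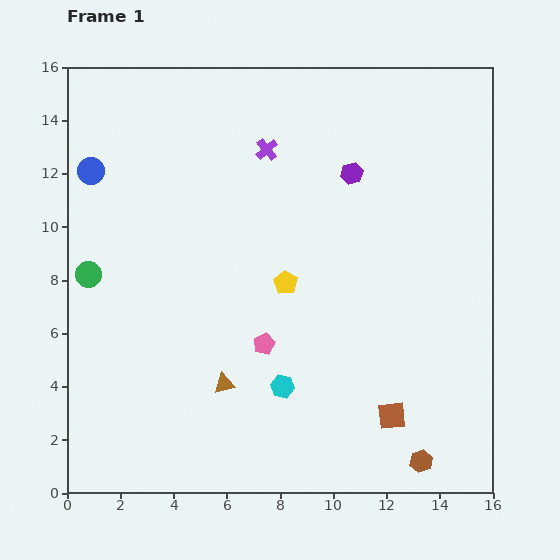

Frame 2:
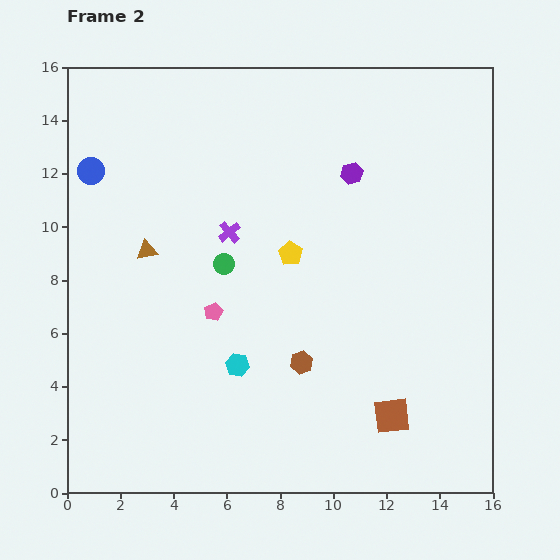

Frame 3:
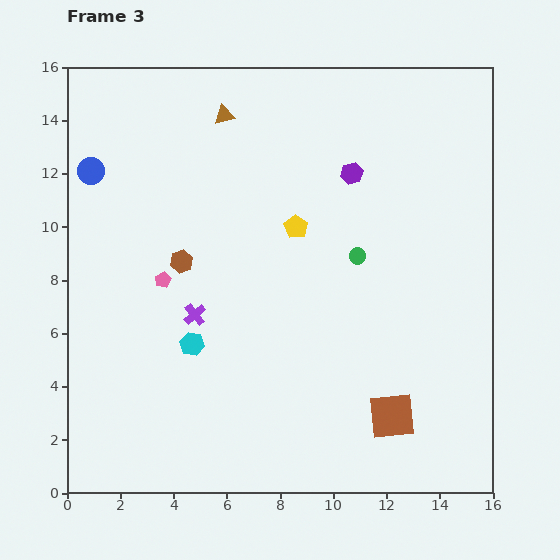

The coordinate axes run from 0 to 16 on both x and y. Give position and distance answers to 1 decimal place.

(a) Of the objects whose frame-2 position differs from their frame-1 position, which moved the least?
the yellow pentagon

(moved 1.1)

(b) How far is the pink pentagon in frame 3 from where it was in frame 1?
4.5

The pink pentagon moved from (7.4, 5.6) to (3.6, 8.0), a distance of √(3.8² + 2.4²) ≈ 4.5.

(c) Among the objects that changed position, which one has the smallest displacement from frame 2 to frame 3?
the yellow pentagon

(moved 1.0)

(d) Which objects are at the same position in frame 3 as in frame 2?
the purple hexagon, the blue circle, the brown square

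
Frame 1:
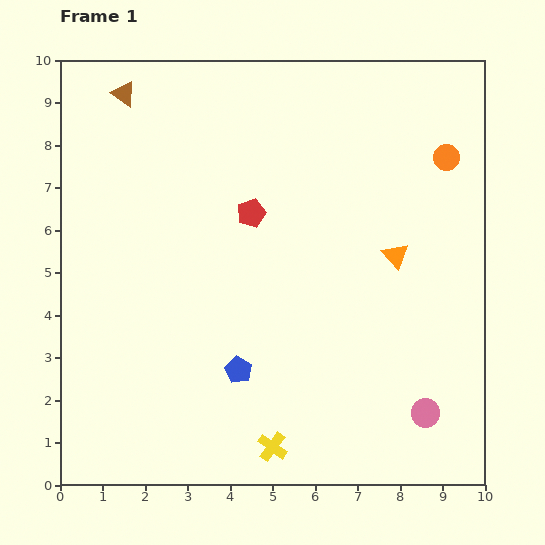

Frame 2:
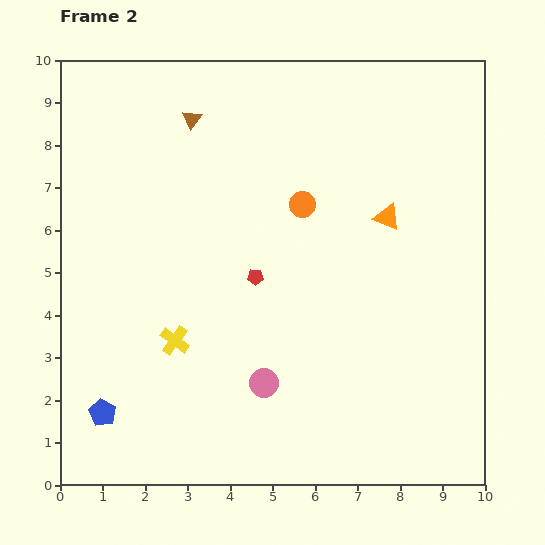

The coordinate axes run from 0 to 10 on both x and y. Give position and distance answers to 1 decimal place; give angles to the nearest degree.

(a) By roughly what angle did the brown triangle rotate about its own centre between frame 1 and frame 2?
32° clockwise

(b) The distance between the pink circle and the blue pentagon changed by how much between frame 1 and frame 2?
-0.6

Distance in frame 1: 4.5. Distance in frame 2: 3.9.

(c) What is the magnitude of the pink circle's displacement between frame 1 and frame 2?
3.9

The pink circle moved from (8.6, 1.7) to (4.8, 2.4), a distance of √(3.8² + 0.7²) ≈ 3.9.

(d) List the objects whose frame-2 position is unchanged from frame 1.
none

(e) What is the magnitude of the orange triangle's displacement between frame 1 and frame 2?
0.9

The orange triangle moved from (7.9, 5.4) to (7.7, 6.3), a distance of √(0.2² + 0.9²) ≈ 0.9.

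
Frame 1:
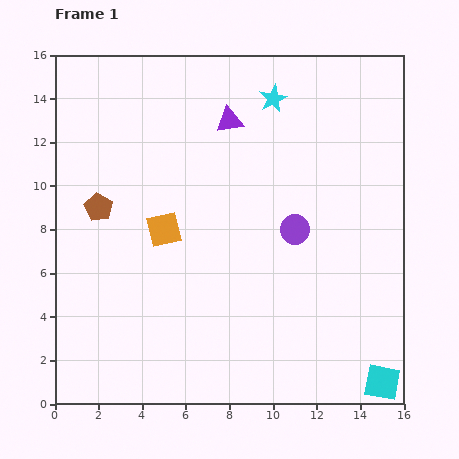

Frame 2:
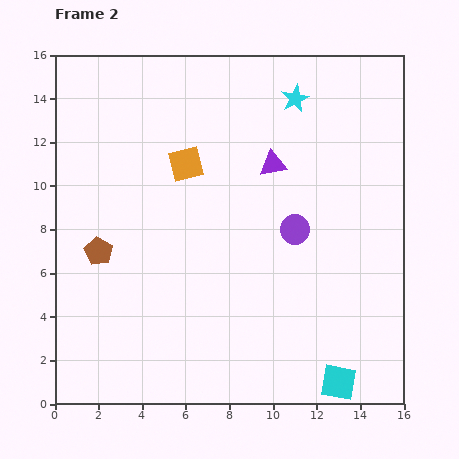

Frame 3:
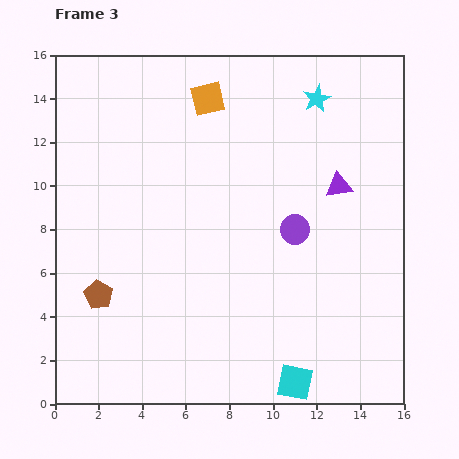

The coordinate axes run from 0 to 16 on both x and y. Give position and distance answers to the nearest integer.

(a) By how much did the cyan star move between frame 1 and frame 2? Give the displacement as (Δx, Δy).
(1, 0)

The cyan star was at (10, 14) in frame 1 and (11, 14) in frame 2.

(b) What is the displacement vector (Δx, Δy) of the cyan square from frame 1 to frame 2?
(-2, 0)

The cyan square was at (15, 1) in frame 1 and (13, 1) in frame 2.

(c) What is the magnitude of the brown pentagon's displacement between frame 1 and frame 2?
2

The brown pentagon moved from (2, 9) to (2, 7), a distance of √(0² + 2²) ≈ 2.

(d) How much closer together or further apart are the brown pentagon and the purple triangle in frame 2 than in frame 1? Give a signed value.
+2

Distance in frame 1: 7. Distance in frame 2: 9.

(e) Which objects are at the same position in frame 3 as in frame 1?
the purple circle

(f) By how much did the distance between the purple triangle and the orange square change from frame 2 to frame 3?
+3

Distance in frame 2: 4. Distance in frame 3: 7.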